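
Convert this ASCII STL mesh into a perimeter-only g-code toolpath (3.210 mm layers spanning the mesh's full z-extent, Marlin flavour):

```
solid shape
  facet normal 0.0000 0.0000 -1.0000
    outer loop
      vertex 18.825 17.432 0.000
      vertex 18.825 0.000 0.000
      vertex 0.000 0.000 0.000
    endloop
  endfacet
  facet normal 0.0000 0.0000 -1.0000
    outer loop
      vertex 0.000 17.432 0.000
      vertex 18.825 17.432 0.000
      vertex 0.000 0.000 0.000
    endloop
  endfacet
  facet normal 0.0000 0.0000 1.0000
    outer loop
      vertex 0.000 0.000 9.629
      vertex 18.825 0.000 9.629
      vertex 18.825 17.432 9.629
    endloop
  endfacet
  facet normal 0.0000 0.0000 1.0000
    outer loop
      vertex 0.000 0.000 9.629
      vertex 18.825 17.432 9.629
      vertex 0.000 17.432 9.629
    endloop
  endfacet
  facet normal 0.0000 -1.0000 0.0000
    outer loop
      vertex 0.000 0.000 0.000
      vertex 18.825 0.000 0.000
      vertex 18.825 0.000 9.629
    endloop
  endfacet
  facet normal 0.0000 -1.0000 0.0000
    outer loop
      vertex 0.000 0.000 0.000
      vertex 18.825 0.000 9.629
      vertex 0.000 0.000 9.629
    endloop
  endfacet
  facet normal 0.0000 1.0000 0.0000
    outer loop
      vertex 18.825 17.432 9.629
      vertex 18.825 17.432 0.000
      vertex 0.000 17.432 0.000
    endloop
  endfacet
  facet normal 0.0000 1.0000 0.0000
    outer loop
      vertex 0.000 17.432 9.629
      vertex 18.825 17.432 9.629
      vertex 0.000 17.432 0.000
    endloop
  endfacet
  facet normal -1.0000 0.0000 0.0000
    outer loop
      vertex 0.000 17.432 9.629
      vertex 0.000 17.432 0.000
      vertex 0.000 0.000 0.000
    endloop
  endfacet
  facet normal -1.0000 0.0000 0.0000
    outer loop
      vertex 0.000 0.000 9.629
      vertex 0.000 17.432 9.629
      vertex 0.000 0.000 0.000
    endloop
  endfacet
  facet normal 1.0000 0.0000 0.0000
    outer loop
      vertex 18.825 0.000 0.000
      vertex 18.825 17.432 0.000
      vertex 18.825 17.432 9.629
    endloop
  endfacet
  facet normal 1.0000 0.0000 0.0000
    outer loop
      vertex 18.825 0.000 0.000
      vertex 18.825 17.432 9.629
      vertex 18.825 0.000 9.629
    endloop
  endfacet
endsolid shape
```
; perimeter-only toolpath
G21 ; units = mm
G90 ; absolute positioning
G28 ; home
; layer 1
G0 Z3.210
G0 X0.000 Y0.000
G1 X18.825 Y0.000
G1 X18.825 Y17.432
G1 X0.000 Y17.432
G1 X0.000 Y0.000
; layer 2
G0 Z6.419
G0 X0.000 Y0.000
G1 X18.825 Y0.000
G1 X18.825 Y17.432
G1 X0.000 Y17.432
G1 X0.000 Y0.000
; layer 3
G0 Z9.629
G0 X0.000 Y0.000
G1 X18.825 Y0.000
G1 X18.825 Y17.432
G1 X0.000 Y17.432
G1 X0.000 Y0.000
M2 ; end

The solid is a rectangular box, roughly 18.8 × 17.4 mm footprint and 9.63 mm tall. Slicing at Δz = 3.210 mm — 3 equal slices spanning the solid's height, so layer i sits at z = i·h/3 — gives 3 non-empty perimeters. Each is a 4-segment closed polygon; G0 lifts to the layer z and rapids to the start vertex, then G1 traces the edges.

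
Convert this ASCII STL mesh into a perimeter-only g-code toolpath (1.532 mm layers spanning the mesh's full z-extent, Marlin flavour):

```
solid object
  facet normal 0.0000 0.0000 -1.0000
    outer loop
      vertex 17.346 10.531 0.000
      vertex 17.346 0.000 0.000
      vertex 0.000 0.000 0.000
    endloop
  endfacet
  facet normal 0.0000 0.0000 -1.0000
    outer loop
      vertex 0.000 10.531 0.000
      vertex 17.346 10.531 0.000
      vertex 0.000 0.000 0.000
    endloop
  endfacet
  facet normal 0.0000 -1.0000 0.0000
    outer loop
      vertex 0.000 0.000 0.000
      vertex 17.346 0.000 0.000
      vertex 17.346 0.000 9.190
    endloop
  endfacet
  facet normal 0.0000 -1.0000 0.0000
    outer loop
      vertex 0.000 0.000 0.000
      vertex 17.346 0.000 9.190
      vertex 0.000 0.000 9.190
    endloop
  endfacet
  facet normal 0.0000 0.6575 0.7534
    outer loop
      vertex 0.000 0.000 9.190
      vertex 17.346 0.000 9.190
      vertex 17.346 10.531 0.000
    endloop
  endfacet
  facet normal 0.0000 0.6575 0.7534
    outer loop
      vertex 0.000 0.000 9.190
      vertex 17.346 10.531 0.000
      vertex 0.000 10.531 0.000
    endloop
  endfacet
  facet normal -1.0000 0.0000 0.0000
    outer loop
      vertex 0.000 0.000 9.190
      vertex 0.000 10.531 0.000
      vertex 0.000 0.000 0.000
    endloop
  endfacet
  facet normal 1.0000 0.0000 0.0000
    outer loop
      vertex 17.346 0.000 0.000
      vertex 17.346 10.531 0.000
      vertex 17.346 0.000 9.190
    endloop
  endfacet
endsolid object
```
; perimeter-only toolpath
G21 ; units = mm
G90 ; absolute positioning
G28 ; home
; layer 1
G0 Z1.532
G0 X0.000 Y0.000
G1 X17.346 Y0.000
G1 X17.346 Y8.776
G1 X0.000 Y8.776
G1 X0.000 Y0.000
; layer 2
G0 Z3.063
G0 X0.000 Y0.000
G1 X17.346 Y0.000
G1 X17.346 Y7.021
G1 X0.000 Y7.021
G1 X0.000 Y0.000
; layer 3
G0 Z4.595
G0 X0.000 Y0.000
G1 X17.346 Y0.000
G1 X17.346 Y5.266
G1 X0.000 Y5.266
G1 X0.000 Y0.000
; layer 4
G0 Z6.127
G0 X0.000 Y0.000
G1 X17.346 Y0.000
G1 X17.346 Y3.510
G1 X0.000 Y3.510
G1 X0.000 Y0.000
; layer 5
G0 Z7.658
G0 X0.000 Y0.000
G1 X17.346 Y0.000
G1 X17.346 Y1.755
G1 X0.000 Y1.755
G1 X0.000 Y0.000
M2 ; end

The solid is a wedge (ramp): 17.3 × 10.5 mm base, rising to 9.19 mm along the y=0 edge and sloping linearly to z=0 at y=10.5. Slicing at Δz = 1.532 mm — 6 equal slices spanning the solid's height, so layer i sits at z = i·h/6 — gives 5 non-empty perimeters. Each is a 4-segment closed polygon; G0 lifts to the layer z and rapids to the start vertex, then G1 traces the edges. The cross-section shrinks linearly with z (the slice at the apex is degenerate and omitted).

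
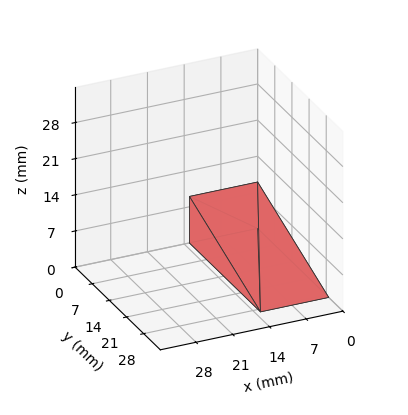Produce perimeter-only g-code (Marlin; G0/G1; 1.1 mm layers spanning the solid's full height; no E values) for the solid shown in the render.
Reading the render: the shape is a wedge (ramp): 13 × 29 mm base, rising to 9 mm along the y=0 edge and sloping linearly to z=0 at y=29 (dimensions read to the nearest mm from the axis ticks). For the g-code, the solid's height is divided into equal slices at the stated Δz and each level perimeter traced with G1 moves after a G0 lift.

; perimeter-only toolpath
G21 ; units = mm
G90 ; absolute positioning
G28 ; home
; layer 1
G0 Z1.1
G0 X0.0 Y0.0
G1 X13.0 Y0.0
G1 X13.0 Y25.4
G1 X0.0 Y25.4
G1 X0.0 Y0.0
; layer 2
G0 Z2.2
G0 X0.0 Y0.0
G1 X13.0 Y0.0
G1 X13.0 Y21.8
G1 X0.0 Y21.8
G1 X0.0 Y0.0
; layer 3
G0 Z3.4
G0 X0.0 Y0.0
G1 X13.0 Y0.0
G1 X13.0 Y18.1
G1 X0.0 Y18.1
G1 X0.0 Y0.0
; layer 4
G0 Z4.5
G0 X0.0 Y0.0
G1 X13.0 Y0.0
G1 X13.0 Y14.5
G1 X0.0 Y14.5
G1 X0.0 Y0.0
; layer 5
G0 Z5.6
G0 X0.0 Y0.0
G1 X13.0 Y0.0
G1 X13.0 Y10.9
G1 X0.0 Y10.9
G1 X0.0 Y0.0
; layer 6
G0 Z6.8
G0 X0.0 Y0.0
G1 X13.0 Y0.0
G1 X13.0 Y7.2
G1 X0.0 Y7.2
G1 X0.0 Y0.0
; layer 7
G0 Z7.9
G0 X0.0 Y0.0
G1 X13.0 Y0.0
G1 X13.0 Y3.6
G1 X0.0 Y3.6
G1 X0.0 Y0.0
M2 ; end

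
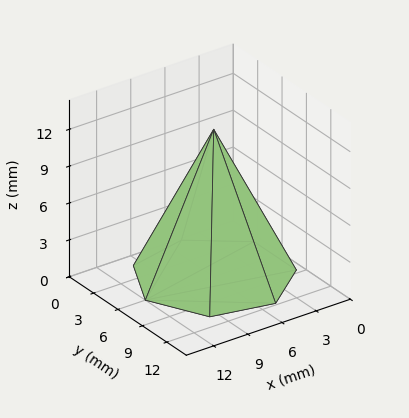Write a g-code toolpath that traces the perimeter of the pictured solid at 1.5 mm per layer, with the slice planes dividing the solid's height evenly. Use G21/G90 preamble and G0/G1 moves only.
Reading the render: the shape is a regular 7-sided pyramid, base circumscribed radius ≈ 6 mm, apex at z ≈ 12 mm (dimensions read to the nearest mm from the axis ticks). For the g-code, the solid's height is divided into equal slices at the stated Δz and each level perimeter traced with G1 moves after a G0 lift.

; perimeter-only toolpath
G21 ; units = mm
G90 ; absolute positioning
G28 ; home
; layer 1
G0 Z1.5
G0 X11.2 Y6.0
G1 X9.2 Y10.1
G1 X4.9 Y11.1
G1 X1.3 Y8.3
G1 X1.3 Y3.7
G1 X4.9 Y0.9
G1 X9.2 Y1.9
G1 X11.2 Y6.0
; layer 2
G0 Z3.0
G0 X10.5 Y6.0
G1 X8.8 Y9.5
G1 X5.0 Y10.4
G1 X1.9 Y7.9
G1 X1.9 Y4.0
G1 X5.0 Y1.6
G1 X8.8 Y2.5
G1 X10.5 Y6.0
; layer 3
G0 Z4.5
G0 X9.8 Y6.0
G1 X8.3 Y8.9
G1 X5.2 Y9.6
G1 X2.6 Y7.6
G1 X2.6 Y4.4
G1 X5.2 Y2.4
G1 X8.3 Y3.1
G1 X9.8 Y6.0
; layer 4
G0 Z6.0
G0 X9.0 Y6.0
G1 X7.8 Y8.3
G1 X5.3 Y8.9
G1 X3.3 Y7.3
G1 X3.3 Y4.7
G1 X5.3 Y3.1
G1 X7.8 Y3.6
G1 X9.0 Y6.0
; layer 5
G0 Z7.5
G0 X8.2 Y6.0
G1 X7.4 Y7.8
G1 X5.5 Y8.2
G1 X4.0 Y7.0
G1 X4.0 Y5.0
G1 X5.5 Y3.8
G1 X7.4 Y4.2
G1 X8.2 Y6.0
; layer 6
G0 Z9.0
G0 X7.5 Y6.0
G1 X6.9 Y7.2
G1 X5.7 Y7.5
G1 X4.7 Y6.7
G1 X4.7 Y5.3
G1 X5.7 Y4.5
G1 X6.9 Y4.8
G1 X7.5 Y6.0
; layer 7
G0 Z10.5
G0 X6.8 Y6.0
G1 X6.5 Y6.6
G1 X5.8 Y6.7
G1 X5.3 Y6.3
G1 X5.3 Y5.7
G1 X5.8 Y5.3
G1 X6.5 Y5.4
G1 X6.8 Y6.0
M2 ; end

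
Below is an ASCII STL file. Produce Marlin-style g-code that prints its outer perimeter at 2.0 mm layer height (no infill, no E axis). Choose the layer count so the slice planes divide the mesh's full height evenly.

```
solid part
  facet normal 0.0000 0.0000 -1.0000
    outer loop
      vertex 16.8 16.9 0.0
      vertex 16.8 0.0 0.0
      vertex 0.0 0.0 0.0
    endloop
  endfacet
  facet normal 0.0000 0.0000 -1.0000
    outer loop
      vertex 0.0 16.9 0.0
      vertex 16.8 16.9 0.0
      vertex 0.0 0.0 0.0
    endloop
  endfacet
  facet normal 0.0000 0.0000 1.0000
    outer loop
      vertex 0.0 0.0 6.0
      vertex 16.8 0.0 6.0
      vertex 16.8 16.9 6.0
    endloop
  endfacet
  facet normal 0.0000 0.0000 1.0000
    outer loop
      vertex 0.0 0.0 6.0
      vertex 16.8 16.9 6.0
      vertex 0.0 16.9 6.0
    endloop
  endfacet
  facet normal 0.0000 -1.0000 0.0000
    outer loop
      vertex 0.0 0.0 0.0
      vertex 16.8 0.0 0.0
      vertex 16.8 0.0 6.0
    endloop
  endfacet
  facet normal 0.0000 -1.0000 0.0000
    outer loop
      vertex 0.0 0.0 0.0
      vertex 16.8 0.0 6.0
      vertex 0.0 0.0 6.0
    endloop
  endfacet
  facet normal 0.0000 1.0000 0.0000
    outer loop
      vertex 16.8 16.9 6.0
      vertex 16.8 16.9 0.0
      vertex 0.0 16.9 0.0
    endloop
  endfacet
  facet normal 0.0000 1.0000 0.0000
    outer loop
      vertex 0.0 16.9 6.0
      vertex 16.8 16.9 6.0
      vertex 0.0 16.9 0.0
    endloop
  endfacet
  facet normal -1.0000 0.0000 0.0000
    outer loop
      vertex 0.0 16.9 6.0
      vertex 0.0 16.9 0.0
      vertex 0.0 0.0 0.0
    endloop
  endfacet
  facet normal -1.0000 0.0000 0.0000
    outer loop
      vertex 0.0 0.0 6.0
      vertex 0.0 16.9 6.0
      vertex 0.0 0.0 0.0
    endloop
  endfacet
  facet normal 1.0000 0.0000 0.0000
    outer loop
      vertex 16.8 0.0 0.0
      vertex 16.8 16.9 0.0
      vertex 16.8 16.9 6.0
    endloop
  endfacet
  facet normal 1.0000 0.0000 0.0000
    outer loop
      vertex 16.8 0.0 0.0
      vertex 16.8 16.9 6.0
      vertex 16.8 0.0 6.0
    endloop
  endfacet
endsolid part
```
; perimeter-only toolpath
G21 ; units = mm
G90 ; absolute positioning
G28 ; home
; layer 1
G0 Z2.0
G0 X0.0 Y0.0
G1 X16.8 Y0.0
G1 X16.8 Y16.9
G1 X0.0 Y16.9
G1 X0.0 Y0.0
; layer 2
G0 Z4.0
G0 X0.0 Y0.0
G1 X16.8 Y0.0
G1 X16.8 Y16.9
G1 X0.0 Y16.9
G1 X0.0 Y0.0
; layer 3
G0 Z6.0
G0 X0.0 Y0.0
G1 X16.8 Y0.0
G1 X16.8 Y16.9
G1 X0.0 Y16.9
G1 X0.0 Y0.0
M2 ; end

The solid is a rectangular box, roughly 16.8 × 16.9 mm footprint and 6 mm tall. Slicing at Δz = 2.0 mm — 3 equal slices spanning the solid's height, so layer i sits at z = i·h/3 — gives 3 non-empty perimeters. Each is a 4-segment closed polygon; G0 lifts to the layer z and rapids to the start vertex, then G1 traces the edges.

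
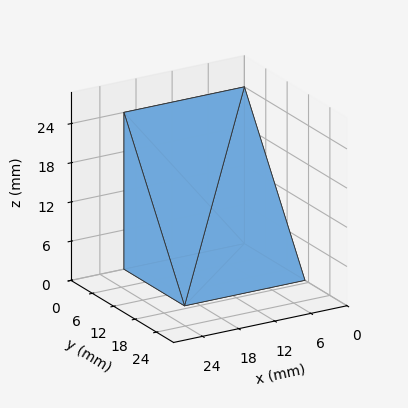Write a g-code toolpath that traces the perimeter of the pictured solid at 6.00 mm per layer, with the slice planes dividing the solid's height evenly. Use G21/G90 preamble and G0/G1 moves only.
Reading the render: the shape is a wedge (ramp): 20 × 17 mm base, rising to 24 mm along the y=0 edge and sloping linearly to z=0 at y=17 (dimensions read to the nearest mm from the axis ticks). For the g-code, the solid's height is divided into equal slices at the stated Δz and each level perimeter traced with G1 moves after a G0 lift.

; perimeter-only toolpath
G21 ; units = mm
G90 ; absolute positioning
G28 ; home
; layer 1
G0 Z6.00
G0 X0.00 Y0.00
G1 X20.00 Y0.00
G1 X20.00 Y12.75
G1 X0.00 Y12.75
G1 X0.00 Y0.00
; layer 2
G0 Z12.00
G0 X0.00 Y0.00
G1 X20.00 Y0.00
G1 X20.00 Y8.50
G1 X0.00 Y8.50
G1 X0.00 Y0.00
; layer 3
G0 Z18.00
G0 X0.00 Y0.00
G1 X20.00 Y0.00
G1 X20.00 Y4.25
G1 X0.00 Y4.25
G1 X0.00 Y0.00
M2 ; end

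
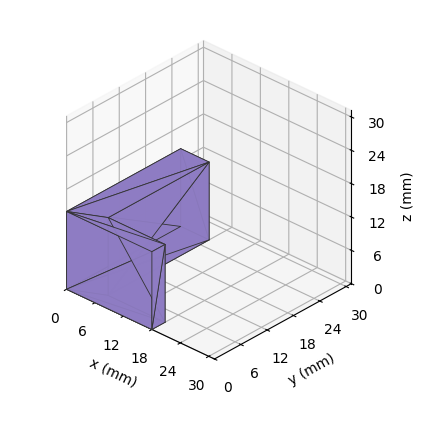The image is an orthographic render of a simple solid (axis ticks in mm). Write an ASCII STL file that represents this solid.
Reading the render: the shape is an L-shaped prism: outer 18 × 26 mm, arm thicknesses ≈ 3 mm (horizontal) and 6 mm (vertical), extruded 14 mm in z (dimensions read to the nearest mm from the axis ticks). For the STL, each face is triangulated and given an outward normal.

solid part
  facet normal 0.0000 0.0000 -1.0000
    outer loop
      vertex 18.0 3.0 0.0
      vertex 18.0 0.0 0.0
      vertex 0.0 0.0 0.0
    endloop
  endfacet
  facet normal 0.0000 0.0000 -1.0000
    outer loop
      vertex 6.0 3.0 0.0
      vertex 18.0 3.0 0.0
      vertex 0.0 0.0 0.0
    endloop
  endfacet
  facet normal 0.0000 0.0000 -1.0000
    outer loop
      vertex 6.0 26.0 0.0
      vertex 6.0 3.0 0.0
      vertex 0.0 0.0 0.0
    endloop
  endfacet
  facet normal 0.0000 0.0000 -1.0000
    outer loop
      vertex 0.0 26.0 0.0
      vertex 6.0 26.0 0.0
      vertex 0.0 0.0 0.0
    endloop
  endfacet
  facet normal 0.0000 0.0000 1.0000
    outer loop
      vertex 0.0 0.0 14.0
      vertex 18.0 0.0 14.0
      vertex 18.0 3.0 14.0
    endloop
  endfacet
  facet normal 0.0000 0.0000 1.0000
    outer loop
      vertex 0.0 0.0 14.0
      vertex 18.0 3.0 14.0
      vertex 6.0 3.0 14.0
    endloop
  endfacet
  facet normal 0.0000 0.0000 1.0000
    outer loop
      vertex 0.0 0.0 14.0
      vertex 6.0 3.0 14.0
      vertex 6.0 26.0 14.0
    endloop
  endfacet
  facet normal 0.0000 0.0000 1.0000
    outer loop
      vertex 0.0 0.0 14.0
      vertex 6.0 26.0 14.0
      vertex 0.0 26.0 14.0
    endloop
  endfacet
  facet normal 0.0000 -1.0000 0.0000
    outer loop
      vertex 0.0 0.0 0.0
      vertex 18.0 0.0 0.0
      vertex 18.0 0.0 14.0
    endloop
  endfacet
  facet normal 0.0000 -1.0000 0.0000
    outer loop
      vertex 0.0 0.0 0.0
      vertex 18.0 0.0 14.0
      vertex 0.0 0.0 14.0
    endloop
  endfacet
  facet normal 1.0000 0.0000 0.0000
    outer loop
      vertex 18.0 0.0 0.0
      vertex 18.0 3.0 0.0
      vertex 18.0 3.0 14.0
    endloop
  endfacet
  facet normal 1.0000 0.0000 0.0000
    outer loop
      vertex 18.0 0.0 0.0
      vertex 18.0 3.0 14.0
      vertex 18.0 0.0 14.0
    endloop
  endfacet
  facet normal 0.0000 1.0000 0.0000
    outer loop
      vertex 18.0 3.0 0.0
      vertex 6.0 3.0 0.0
      vertex 6.0 3.0 14.0
    endloop
  endfacet
  facet normal 0.0000 1.0000 0.0000
    outer loop
      vertex 18.0 3.0 0.0
      vertex 6.0 3.0 14.0
      vertex 18.0 3.0 14.0
    endloop
  endfacet
  facet normal 1.0000 0.0000 0.0000
    outer loop
      vertex 6.0 3.0 0.0
      vertex 6.0 26.0 0.0
      vertex 6.0 26.0 14.0
    endloop
  endfacet
  facet normal 1.0000 0.0000 0.0000
    outer loop
      vertex 6.0 3.0 0.0
      vertex 6.0 26.0 14.0
      vertex 6.0 3.0 14.0
    endloop
  endfacet
  facet normal 0.0000 1.0000 0.0000
    outer loop
      vertex 6.0 26.0 0.0
      vertex 0.0 26.0 0.0
      vertex 0.0 26.0 14.0
    endloop
  endfacet
  facet normal 0.0000 1.0000 0.0000
    outer loop
      vertex 6.0 26.0 0.0
      vertex 0.0 26.0 14.0
      vertex 6.0 26.0 14.0
    endloop
  endfacet
  facet normal -1.0000 0.0000 0.0000
    outer loop
      vertex 0.0 26.0 0.0
      vertex 0.0 0.0 0.0
      vertex 0.0 0.0 14.0
    endloop
  endfacet
  facet normal -1.0000 0.0000 0.0000
    outer loop
      vertex 0.0 26.0 0.0
      vertex 0.0 0.0 14.0
      vertex 0.0 26.0 14.0
    endloop
  endfacet
endsolid part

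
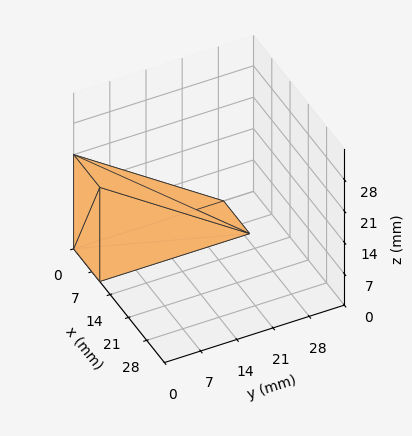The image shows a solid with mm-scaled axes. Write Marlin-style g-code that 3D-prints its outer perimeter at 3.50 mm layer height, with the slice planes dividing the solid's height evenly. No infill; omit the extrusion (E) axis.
Reading the render: the shape is a wedge (ramp): 10 × 29 mm base, rising to 21 mm along the y=0 edge and sloping linearly to z=0 at y=29 (dimensions read to the nearest mm from the axis ticks). For the g-code, the solid's height is divided into equal slices at the stated Δz and each level perimeter traced with G1 moves after a G0 lift.

; perimeter-only toolpath
G21 ; units = mm
G90 ; absolute positioning
G28 ; home
; layer 1
G0 Z3.50
G0 X0.00 Y0.00
G1 X10.00 Y0.00
G1 X10.00 Y24.17
G1 X0.00 Y24.17
G1 X0.00 Y0.00
; layer 2
G0 Z7.00
G0 X0.00 Y0.00
G1 X10.00 Y0.00
G1 X10.00 Y19.33
G1 X0.00 Y19.33
G1 X0.00 Y0.00
; layer 3
G0 Z10.50
G0 X0.00 Y0.00
G1 X10.00 Y0.00
G1 X10.00 Y14.50
G1 X0.00 Y14.50
G1 X0.00 Y0.00
; layer 4
G0 Z14.00
G0 X0.00 Y0.00
G1 X10.00 Y0.00
G1 X10.00 Y9.67
G1 X0.00 Y9.67
G1 X0.00 Y0.00
; layer 5
G0 Z17.50
G0 X0.00 Y0.00
G1 X10.00 Y0.00
G1 X10.00 Y4.83
G1 X0.00 Y4.83
G1 X0.00 Y0.00
M2 ; end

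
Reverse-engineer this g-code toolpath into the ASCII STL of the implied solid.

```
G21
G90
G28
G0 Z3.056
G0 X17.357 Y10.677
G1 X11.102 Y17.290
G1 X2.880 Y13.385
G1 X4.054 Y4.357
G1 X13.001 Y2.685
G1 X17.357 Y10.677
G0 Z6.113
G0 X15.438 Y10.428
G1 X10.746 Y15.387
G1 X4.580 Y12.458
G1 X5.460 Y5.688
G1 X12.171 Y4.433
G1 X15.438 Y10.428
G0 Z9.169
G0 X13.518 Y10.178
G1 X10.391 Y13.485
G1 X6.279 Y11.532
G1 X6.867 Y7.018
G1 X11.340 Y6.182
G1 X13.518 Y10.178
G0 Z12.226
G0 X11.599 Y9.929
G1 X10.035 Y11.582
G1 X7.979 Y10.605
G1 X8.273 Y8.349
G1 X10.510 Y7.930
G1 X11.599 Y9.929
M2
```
solid part
  facet normal 0.0000 0.0000 -1.0000
    outer loop
      vertex 1.180 14.311 0.000
      vertex 11.458 19.193 0.000
      vertex 19.277 10.927 0.000
    endloop
  endfacet
  facet normal 0.0000 0.0000 -1.0000
    outer loop
      vertex 2.648 3.027 0.000
      vertex 1.180 14.311 0.000
      vertex 19.277 10.927 0.000
    endloop
  endfacet
  facet normal 0.0000 0.0000 -1.0000
    outer loop
      vertex 13.832 0.936 0.000
      vertex 2.648 3.027 0.000
      vertex 19.277 10.927 0.000
    endloop
  endfacet
  facet normal 0.6465 0.6116 0.4560
    outer loop
      vertex 19.277 10.927 0.000
      vertex 11.458 19.193 0.000
      vertex 9.679 9.679 15.282
    endloop
  endfacet
  facet normal -0.3818 0.8039 0.4560
    outer loop
      vertex 11.458 19.193 0.000
      vertex 1.180 14.311 0.000
      vertex 9.679 9.679 15.282
    endloop
  endfacet
  facet normal -0.8825 -0.1148 0.4560
    outer loop
      vertex 1.180 14.311 0.000
      vertex 2.648 3.027 0.000
      vertex 9.679 9.679 15.282
    endloop
  endfacet
  facet normal -0.1636 -0.8748 0.4560
    outer loop
      vertex 2.648 3.027 0.000
      vertex 13.832 0.936 0.000
      vertex 9.679 9.679 15.282
    endloop
  endfacet
  facet normal 0.7815 -0.4259 0.4560
    outer loop
      vertex 13.832 0.936 0.000
      vertex 19.277 10.927 0.000
      vertex 9.679 9.679 15.282
    endloop
  endfacet
endsolid part

The G0 Z moves step by Δz≈3.056 mm. The G1 loops shrink linearly with z, so the solid tapers from its base footprint up to z≈15.3. Closing with a flat bottom cap and the tapered top and triangulating gives 8 facets — a regular 5-sided pyramid, base circumscribed radius ≈ 9.68 mm, apex at z ≈ 15.3 mm.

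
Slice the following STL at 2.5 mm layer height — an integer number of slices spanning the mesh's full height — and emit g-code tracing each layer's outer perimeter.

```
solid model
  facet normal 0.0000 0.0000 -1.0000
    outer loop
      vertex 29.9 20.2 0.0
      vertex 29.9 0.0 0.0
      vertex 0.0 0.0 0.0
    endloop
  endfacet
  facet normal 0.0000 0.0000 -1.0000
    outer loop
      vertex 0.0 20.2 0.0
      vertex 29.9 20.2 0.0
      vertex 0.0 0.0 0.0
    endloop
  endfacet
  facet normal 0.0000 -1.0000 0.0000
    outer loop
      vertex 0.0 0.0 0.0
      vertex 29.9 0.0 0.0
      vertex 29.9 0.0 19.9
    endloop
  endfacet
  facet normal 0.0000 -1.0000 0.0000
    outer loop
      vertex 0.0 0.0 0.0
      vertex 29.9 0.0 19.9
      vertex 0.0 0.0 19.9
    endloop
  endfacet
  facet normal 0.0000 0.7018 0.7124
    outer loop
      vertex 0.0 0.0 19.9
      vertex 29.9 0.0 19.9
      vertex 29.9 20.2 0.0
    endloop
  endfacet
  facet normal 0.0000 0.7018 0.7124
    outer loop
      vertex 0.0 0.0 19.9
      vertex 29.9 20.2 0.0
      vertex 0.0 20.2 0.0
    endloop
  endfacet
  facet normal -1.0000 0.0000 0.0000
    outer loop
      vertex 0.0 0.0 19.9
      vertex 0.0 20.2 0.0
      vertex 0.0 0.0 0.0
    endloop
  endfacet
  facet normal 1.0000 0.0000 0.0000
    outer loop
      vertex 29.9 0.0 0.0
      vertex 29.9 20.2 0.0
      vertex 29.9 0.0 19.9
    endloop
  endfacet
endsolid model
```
; perimeter-only toolpath
G21 ; units = mm
G90 ; absolute positioning
G28 ; home
; layer 1
G0 Z2.5
G0 X0.0 Y0.0
G1 X29.9 Y0.0
G1 X29.9 Y17.7
G1 X0.0 Y17.7
G1 X0.0 Y0.0
; layer 2
G0 Z5.0
G0 X0.0 Y0.0
G1 X29.9 Y0.0
G1 X29.9 Y15.1
G1 X0.0 Y15.1
G1 X0.0 Y0.0
; layer 3
G0 Z7.5
G0 X0.0 Y0.0
G1 X29.9 Y0.0
G1 X29.9 Y12.6
G1 X0.0 Y12.6
G1 X0.0 Y0.0
; layer 4
G0 Z9.9
G0 X0.0 Y0.0
G1 X29.9 Y0.0
G1 X29.9 Y10.1
G1 X0.0 Y10.1
G1 X0.0 Y0.0
; layer 5
G0 Z12.4
G0 X0.0 Y0.0
G1 X29.9 Y0.0
G1 X29.9 Y7.6
G1 X0.0 Y7.6
G1 X0.0 Y0.0
; layer 6
G0 Z14.9
G0 X0.0 Y0.0
G1 X29.9 Y0.0
G1 X29.9 Y5.0
G1 X0.0 Y5.0
G1 X0.0 Y0.0
; layer 7
G0 Z17.4
G0 X0.0 Y0.0
G1 X29.9 Y0.0
G1 X29.9 Y2.5
G1 X0.0 Y2.5
G1 X0.0 Y0.0
M2 ; end

The solid is a wedge (ramp): 29.9 × 20.2 mm base, rising to 19.9 mm along the y=0 edge and sloping linearly to z=0 at y=20.2. Slicing at Δz = 2.5 mm — 8 equal slices spanning the solid's height, so layer i sits at z = i·h/8 — gives 7 non-empty perimeters. Each is a 4-segment closed polygon; G0 lifts to the layer z and rapids to the start vertex, then G1 traces the edges. The cross-section shrinks linearly with z (the slice at the apex is degenerate and omitted).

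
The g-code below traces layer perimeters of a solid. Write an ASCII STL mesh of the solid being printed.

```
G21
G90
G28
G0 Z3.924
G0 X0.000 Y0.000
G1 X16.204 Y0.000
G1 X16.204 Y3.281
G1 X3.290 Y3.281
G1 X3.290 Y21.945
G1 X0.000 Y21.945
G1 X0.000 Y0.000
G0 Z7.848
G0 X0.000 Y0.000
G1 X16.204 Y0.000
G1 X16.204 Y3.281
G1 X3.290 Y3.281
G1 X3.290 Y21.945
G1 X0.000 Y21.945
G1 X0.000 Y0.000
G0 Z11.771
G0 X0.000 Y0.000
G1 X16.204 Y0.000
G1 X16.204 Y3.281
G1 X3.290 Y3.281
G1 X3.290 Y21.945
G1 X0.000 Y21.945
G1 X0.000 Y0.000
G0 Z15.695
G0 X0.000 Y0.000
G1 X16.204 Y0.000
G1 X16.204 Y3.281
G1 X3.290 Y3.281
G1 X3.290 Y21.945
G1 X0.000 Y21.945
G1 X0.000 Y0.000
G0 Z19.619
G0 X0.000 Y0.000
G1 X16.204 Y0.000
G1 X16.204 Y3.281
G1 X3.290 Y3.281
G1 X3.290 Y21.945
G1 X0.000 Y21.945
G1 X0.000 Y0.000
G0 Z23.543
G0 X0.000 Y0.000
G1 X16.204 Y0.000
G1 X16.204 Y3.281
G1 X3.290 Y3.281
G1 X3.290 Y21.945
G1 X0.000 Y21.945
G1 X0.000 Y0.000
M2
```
solid part
  facet normal 0.0000 0.0000 -1.0000
    outer loop
      vertex 16.204 3.281 0.000
      vertex 16.204 0.000 0.000
      vertex 0.000 0.000 0.000
    endloop
  endfacet
  facet normal 0.0000 0.0000 -1.0000
    outer loop
      vertex 3.290 3.281 0.000
      vertex 16.204 3.281 0.000
      vertex 0.000 0.000 0.000
    endloop
  endfacet
  facet normal 0.0000 0.0000 -1.0000
    outer loop
      vertex 3.290 21.945 0.000
      vertex 3.290 3.281 0.000
      vertex 0.000 0.000 0.000
    endloop
  endfacet
  facet normal 0.0000 0.0000 -1.0000
    outer loop
      vertex 0.000 21.945 0.000
      vertex 3.290 21.945 0.000
      vertex 0.000 0.000 0.000
    endloop
  endfacet
  facet normal 0.0000 0.0000 1.0000
    outer loop
      vertex 0.000 0.000 23.543
      vertex 16.204 0.000 23.543
      vertex 16.204 3.281 23.543
    endloop
  endfacet
  facet normal 0.0000 0.0000 1.0000
    outer loop
      vertex 0.000 0.000 23.543
      vertex 16.204 3.281 23.543
      vertex 3.290 3.281 23.543
    endloop
  endfacet
  facet normal 0.0000 0.0000 1.0000
    outer loop
      vertex 0.000 0.000 23.543
      vertex 3.290 3.281 23.543
      vertex 3.290 21.945 23.543
    endloop
  endfacet
  facet normal 0.0000 0.0000 1.0000
    outer loop
      vertex 0.000 0.000 23.543
      vertex 3.290 21.945 23.543
      vertex 0.000 21.945 23.543
    endloop
  endfacet
  facet normal 0.0000 -1.0000 0.0000
    outer loop
      vertex 0.000 0.000 0.000
      vertex 16.204 0.000 0.000
      vertex 16.204 0.000 23.543
    endloop
  endfacet
  facet normal 0.0000 -1.0000 0.0000
    outer loop
      vertex 0.000 0.000 0.000
      vertex 16.204 0.000 23.543
      vertex 0.000 0.000 23.543
    endloop
  endfacet
  facet normal 1.0000 0.0000 0.0000
    outer loop
      vertex 16.204 0.000 0.000
      vertex 16.204 3.281 0.000
      vertex 16.204 3.281 23.543
    endloop
  endfacet
  facet normal 1.0000 0.0000 0.0000
    outer loop
      vertex 16.204 0.000 0.000
      vertex 16.204 3.281 23.543
      vertex 16.204 0.000 23.543
    endloop
  endfacet
  facet normal 0.0000 1.0000 0.0000
    outer loop
      vertex 16.204 3.281 0.000
      vertex 3.290 3.281 0.000
      vertex 3.290 3.281 23.543
    endloop
  endfacet
  facet normal 0.0000 1.0000 0.0000
    outer loop
      vertex 16.204 3.281 0.000
      vertex 3.290 3.281 23.543
      vertex 16.204 3.281 23.543
    endloop
  endfacet
  facet normal 1.0000 0.0000 0.0000
    outer loop
      vertex 3.290 3.281 0.000
      vertex 3.290 21.945 0.000
      vertex 3.290 21.945 23.543
    endloop
  endfacet
  facet normal 1.0000 0.0000 0.0000
    outer loop
      vertex 3.290 3.281 0.000
      vertex 3.290 21.945 23.543
      vertex 3.290 3.281 23.543
    endloop
  endfacet
  facet normal 0.0000 1.0000 0.0000
    outer loop
      vertex 3.290 21.945 0.000
      vertex 0.000 21.945 0.000
      vertex 0.000 21.945 23.543
    endloop
  endfacet
  facet normal 0.0000 1.0000 0.0000
    outer loop
      vertex 3.290 21.945 0.000
      vertex 0.000 21.945 23.543
      vertex 3.290 21.945 23.543
    endloop
  endfacet
  facet normal -1.0000 0.0000 0.0000
    outer loop
      vertex 0.000 21.945 0.000
      vertex 0.000 0.000 0.000
      vertex 0.000 0.000 23.543
    endloop
  endfacet
  facet normal -1.0000 0.0000 0.0000
    outer loop
      vertex 0.000 21.945 0.000
      vertex 0.000 0.000 23.543
      vertex 0.000 21.945 23.543
    endloop
  endfacet
endsolid part

The G0 Z moves step by Δz≈3.924 mm. Every layer's G1 loop is the same polygon, so the solid is a straight extrusion of it from z=0 to z≈23.5. Closing with flat bottom and top caps and triangulating gives 20 facets — an L-shaped prism: outer 16.2 × 21.9 mm, arm thicknesses ≈ 3.28 mm (horizontal) and 3.29 mm (vertical), extruded 23.5 mm in z.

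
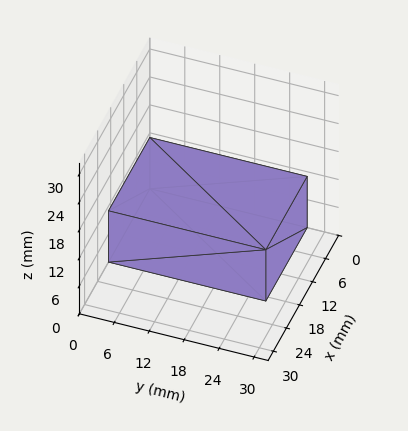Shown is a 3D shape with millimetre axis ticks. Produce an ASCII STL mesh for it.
Reading the render: the shape is a rectangular box, roughly 19 × 27 mm footprint and 11 mm tall (dimensions read to the nearest mm from the axis ticks). For the STL, each face is triangulated and given an outward normal.

solid part
  facet normal 0.0000 0.0000 -1.0000
    outer loop
      vertex 19.0 27.0 0.0
      vertex 19.0 0.0 0.0
      vertex 0.0 0.0 0.0
    endloop
  endfacet
  facet normal 0.0000 0.0000 -1.0000
    outer loop
      vertex 0.0 27.0 0.0
      vertex 19.0 27.0 0.0
      vertex 0.0 0.0 0.0
    endloop
  endfacet
  facet normal 0.0000 0.0000 1.0000
    outer loop
      vertex 0.0 0.0 11.0
      vertex 19.0 0.0 11.0
      vertex 19.0 27.0 11.0
    endloop
  endfacet
  facet normal 0.0000 0.0000 1.0000
    outer loop
      vertex 0.0 0.0 11.0
      vertex 19.0 27.0 11.0
      vertex 0.0 27.0 11.0
    endloop
  endfacet
  facet normal 0.0000 -1.0000 0.0000
    outer loop
      vertex 0.0 0.0 0.0
      vertex 19.0 0.0 0.0
      vertex 19.0 0.0 11.0
    endloop
  endfacet
  facet normal 0.0000 -1.0000 0.0000
    outer loop
      vertex 0.0 0.0 0.0
      vertex 19.0 0.0 11.0
      vertex 0.0 0.0 11.0
    endloop
  endfacet
  facet normal 0.0000 1.0000 0.0000
    outer loop
      vertex 19.0 27.0 11.0
      vertex 19.0 27.0 0.0
      vertex 0.0 27.0 0.0
    endloop
  endfacet
  facet normal 0.0000 1.0000 0.0000
    outer loop
      vertex 0.0 27.0 11.0
      vertex 19.0 27.0 11.0
      vertex 0.0 27.0 0.0
    endloop
  endfacet
  facet normal -1.0000 0.0000 0.0000
    outer loop
      vertex 0.0 27.0 11.0
      vertex 0.0 27.0 0.0
      vertex 0.0 0.0 0.0
    endloop
  endfacet
  facet normal -1.0000 0.0000 0.0000
    outer loop
      vertex 0.0 0.0 11.0
      vertex 0.0 27.0 11.0
      vertex 0.0 0.0 0.0
    endloop
  endfacet
  facet normal 1.0000 0.0000 0.0000
    outer loop
      vertex 19.0 0.0 0.0
      vertex 19.0 27.0 0.0
      vertex 19.0 27.0 11.0
    endloop
  endfacet
  facet normal 1.0000 0.0000 0.0000
    outer loop
      vertex 19.0 0.0 0.0
      vertex 19.0 27.0 11.0
      vertex 19.0 0.0 11.0
    endloop
  endfacet
endsolid part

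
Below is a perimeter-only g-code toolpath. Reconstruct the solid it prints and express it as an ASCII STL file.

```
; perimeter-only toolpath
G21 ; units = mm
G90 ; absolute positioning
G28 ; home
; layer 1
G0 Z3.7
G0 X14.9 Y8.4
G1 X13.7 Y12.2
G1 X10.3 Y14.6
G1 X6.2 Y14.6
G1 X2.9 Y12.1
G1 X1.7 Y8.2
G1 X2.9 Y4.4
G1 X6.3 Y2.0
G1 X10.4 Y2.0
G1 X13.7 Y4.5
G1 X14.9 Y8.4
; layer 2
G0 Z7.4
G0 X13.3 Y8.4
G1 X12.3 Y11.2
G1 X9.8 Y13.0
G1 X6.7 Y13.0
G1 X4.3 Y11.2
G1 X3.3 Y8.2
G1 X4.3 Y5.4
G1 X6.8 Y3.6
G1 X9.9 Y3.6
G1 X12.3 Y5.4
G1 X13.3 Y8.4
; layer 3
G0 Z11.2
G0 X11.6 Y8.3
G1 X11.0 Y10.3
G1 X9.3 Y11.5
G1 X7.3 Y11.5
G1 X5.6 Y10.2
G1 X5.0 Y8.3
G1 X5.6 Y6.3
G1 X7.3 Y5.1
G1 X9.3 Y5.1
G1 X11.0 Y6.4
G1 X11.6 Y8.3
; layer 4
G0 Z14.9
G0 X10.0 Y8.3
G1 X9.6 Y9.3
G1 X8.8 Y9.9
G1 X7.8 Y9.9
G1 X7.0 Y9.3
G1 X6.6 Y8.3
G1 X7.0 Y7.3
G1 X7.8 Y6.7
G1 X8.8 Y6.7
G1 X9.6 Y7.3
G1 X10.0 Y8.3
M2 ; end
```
solid part
  facet normal 0.0000 0.0000 -1.0000
    outer loop
      vertex 10.8 16.2 0.0
      vertex 15.0 13.2 0.0
      vertex 16.6 8.4 0.0
    endloop
  endfacet
  facet normal 0.0000 0.0000 -1.0000
    outer loop
      vertex 5.7 16.2 0.0
      vertex 10.8 16.2 0.0
      vertex 16.6 8.4 0.0
    endloop
  endfacet
  facet normal 0.0000 0.0000 -1.0000
    outer loop
      vertex 1.6 13.1 0.0
      vertex 5.7 16.2 0.0
      vertex 16.6 8.4 0.0
    endloop
  endfacet
  facet normal 0.0000 0.0000 -1.0000
    outer loop
      vertex 0.0 8.2 0.0
      vertex 1.6 13.1 0.0
      vertex 16.6 8.4 0.0
    endloop
  endfacet
  facet normal 0.0000 0.0000 -1.0000
    outer loop
      vertex 1.6 3.4 0.0
      vertex 0.0 8.2 0.0
      vertex 16.6 8.4 0.0
    endloop
  endfacet
  facet normal 0.0000 0.0000 -1.0000
    outer loop
      vertex 5.8 0.4 0.0
      vertex 1.6 3.4 0.0
      vertex 16.6 8.4 0.0
    endloop
  endfacet
  facet normal 0.0000 0.0000 -1.0000
    outer loop
      vertex 10.9 0.4 0.0
      vertex 5.8 0.4 0.0
      vertex 16.6 8.4 0.0
    endloop
  endfacet
  facet normal 0.0000 0.0000 -1.0000
    outer loop
      vertex 15.0 3.5 0.0
      vertex 10.9 0.4 0.0
      vertex 16.6 8.4 0.0
    endloop
  endfacet
  facet normal 0.8731 0.2910 0.3912
    outer loop
      vertex 16.6 8.4 0.0
      vertex 15.0 13.2 0.0
      vertex 8.3 8.3 18.6
    endloop
  endfacet
  facet normal 0.5352 0.7492 0.3902
    outer loop
      vertex 15.0 13.2 0.0
      vertex 10.8 16.2 0.0
      vertex 8.3 8.3 18.6
    endloop
  endfacet
  facet normal 0.0000 0.9204 0.3909
    outer loop
      vertex 10.8 16.2 0.0
      vertex 5.7 16.2 0.0
      vertex 8.3 8.3 18.6
    endloop
  endfacet
  facet normal -0.5554 0.7346 0.3897
    outer loop
      vertex 5.7 16.2 0.0
      vertex 1.6 13.1 0.0
      vertex 8.3 8.3 18.6
    endloop
  endfacet
  facet normal -0.8756 0.2859 0.3892
    outer loop
      vertex 1.6 13.1 0.0
      vertex 0.0 8.2 0.0
      vertex 8.3 8.3 18.6
    endloop
  endfacet
  facet normal -0.8731 -0.2910 0.3912
    outer loop
      vertex 0.0 8.2 0.0
      vertex 1.6 3.4 0.0
      vertex 8.3 8.3 18.6
    endloop
  endfacet
  facet normal -0.5352 -0.7492 0.3902
    outer loop
      vertex 1.6 3.4 0.0
      vertex 5.8 0.4 0.0
      vertex 8.3 8.3 18.6
    endloop
  endfacet
  facet normal 0.0000 -0.9204 0.3909
    outer loop
      vertex 5.8 0.4 0.0
      vertex 10.9 0.4 0.0
      vertex 8.3 8.3 18.6
    endloop
  endfacet
  facet normal 0.5554 -0.7346 0.3897
    outer loop
      vertex 10.9 0.4 0.0
      vertex 15.0 3.5 0.0
      vertex 8.3 8.3 18.6
    endloop
  endfacet
  facet normal 0.8756 -0.2859 0.3892
    outer loop
      vertex 15.0 3.5 0.0
      vertex 16.6 8.4 0.0
      vertex 8.3 8.3 18.6
    endloop
  endfacet
endsolid part

The G0 Z moves step by Δz≈3.7 mm. The G1 loops shrink linearly with z, so the solid tapers from its base footprint up to z≈18.6. Closing with a flat bottom cap and the tapered top and triangulating gives 18 facets — a regular 10-sided pyramid, base circumscribed radius ≈ 8.3 mm, apex at z ≈ 18.6 mm.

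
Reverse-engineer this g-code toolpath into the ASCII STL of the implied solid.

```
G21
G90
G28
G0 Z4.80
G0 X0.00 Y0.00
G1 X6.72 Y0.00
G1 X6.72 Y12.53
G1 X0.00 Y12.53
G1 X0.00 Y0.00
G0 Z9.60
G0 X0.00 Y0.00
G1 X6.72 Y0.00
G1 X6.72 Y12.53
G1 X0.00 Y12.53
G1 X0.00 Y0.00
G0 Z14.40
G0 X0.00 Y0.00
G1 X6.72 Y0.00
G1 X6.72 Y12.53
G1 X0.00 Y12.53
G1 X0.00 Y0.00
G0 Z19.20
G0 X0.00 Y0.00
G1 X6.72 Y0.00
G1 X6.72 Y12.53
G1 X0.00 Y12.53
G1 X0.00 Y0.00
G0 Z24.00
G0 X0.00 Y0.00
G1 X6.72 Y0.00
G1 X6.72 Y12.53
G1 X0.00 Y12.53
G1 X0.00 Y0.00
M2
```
solid part
  facet normal 0.0000 0.0000 -1.0000
    outer loop
      vertex 6.72 12.53 0.00
      vertex 6.72 0.00 0.00
      vertex 0.00 0.00 0.00
    endloop
  endfacet
  facet normal 0.0000 0.0000 -1.0000
    outer loop
      vertex 0.00 12.53 0.00
      vertex 6.72 12.53 0.00
      vertex 0.00 0.00 0.00
    endloop
  endfacet
  facet normal 0.0000 0.0000 1.0000
    outer loop
      vertex 0.00 0.00 24.00
      vertex 6.72 0.00 24.00
      vertex 6.72 12.53 24.00
    endloop
  endfacet
  facet normal 0.0000 0.0000 1.0000
    outer loop
      vertex 0.00 0.00 24.00
      vertex 6.72 12.53 24.00
      vertex 0.00 12.53 24.00
    endloop
  endfacet
  facet normal 0.0000 -1.0000 0.0000
    outer loop
      vertex 0.00 0.00 0.00
      vertex 6.72 0.00 0.00
      vertex 6.72 0.00 24.00
    endloop
  endfacet
  facet normal 0.0000 -1.0000 0.0000
    outer loop
      vertex 0.00 0.00 0.00
      vertex 6.72 0.00 24.00
      vertex 0.00 0.00 24.00
    endloop
  endfacet
  facet normal 0.0000 1.0000 0.0000
    outer loop
      vertex 6.72 12.53 24.00
      vertex 6.72 12.53 0.00
      vertex 0.00 12.53 0.00
    endloop
  endfacet
  facet normal 0.0000 1.0000 0.0000
    outer loop
      vertex 0.00 12.53 24.00
      vertex 6.72 12.53 24.00
      vertex 0.00 12.53 0.00
    endloop
  endfacet
  facet normal -1.0000 0.0000 0.0000
    outer loop
      vertex 0.00 12.53 24.00
      vertex 0.00 12.53 0.00
      vertex 0.00 0.00 0.00
    endloop
  endfacet
  facet normal -1.0000 0.0000 0.0000
    outer loop
      vertex 0.00 0.00 24.00
      vertex 0.00 12.53 24.00
      vertex 0.00 0.00 0.00
    endloop
  endfacet
  facet normal 1.0000 0.0000 0.0000
    outer loop
      vertex 6.72 0.00 0.00
      vertex 6.72 12.53 0.00
      vertex 6.72 12.53 24.00
    endloop
  endfacet
  facet normal 1.0000 0.0000 0.0000
    outer loop
      vertex 6.72 0.00 0.00
      vertex 6.72 12.53 24.00
      vertex 6.72 0.00 24.00
    endloop
  endfacet
endsolid part

The G0 Z moves step by Δz≈4.80 mm. Every layer's G1 loop is the same polygon, so the solid is a straight extrusion of it from z=0 to z≈24. Closing with flat bottom and top caps and triangulating gives 12 facets — a rectangular box, roughly 6.72 × 12.5 mm footprint and 24 mm tall.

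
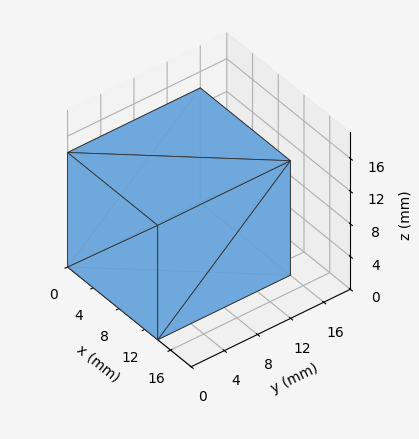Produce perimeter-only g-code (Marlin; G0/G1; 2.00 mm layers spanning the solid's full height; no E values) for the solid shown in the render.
Reading the render: the shape is a rectangular box, roughly 14 × 16 mm footprint and 14 mm tall (dimensions read to the nearest mm from the axis ticks). For the g-code, the solid's height is divided into equal slices at the stated Δz and each level perimeter traced with G1 moves after a G0 lift.

; perimeter-only toolpath
G21 ; units = mm
G90 ; absolute positioning
G28 ; home
; layer 1
G0 Z2.00
G0 X0.00 Y0.00
G1 X14.00 Y0.00
G1 X14.00 Y16.00
G1 X0.00 Y16.00
G1 X0.00 Y0.00
; layer 2
G0 Z4.00
G0 X0.00 Y0.00
G1 X14.00 Y0.00
G1 X14.00 Y16.00
G1 X0.00 Y16.00
G1 X0.00 Y0.00
; layer 3
G0 Z6.00
G0 X0.00 Y0.00
G1 X14.00 Y0.00
G1 X14.00 Y16.00
G1 X0.00 Y16.00
G1 X0.00 Y0.00
; layer 4
G0 Z8.00
G0 X0.00 Y0.00
G1 X14.00 Y0.00
G1 X14.00 Y16.00
G1 X0.00 Y16.00
G1 X0.00 Y0.00
; layer 5
G0 Z10.00
G0 X0.00 Y0.00
G1 X14.00 Y0.00
G1 X14.00 Y16.00
G1 X0.00 Y16.00
G1 X0.00 Y0.00
; layer 6
G0 Z12.00
G0 X0.00 Y0.00
G1 X14.00 Y0.00
G1 X14.00 Y16.00
G1 X0.00 Y16.00
G1 X0.00 Y0.00
; layer 7
G0 Z14.00
G0 X0.00 Y0.00
G1 X14.00 Y0.00
G1 X14.00 Y16.00
G1 X0.00 Y16.00
G1 X0.00 Y0.00
M2 ; end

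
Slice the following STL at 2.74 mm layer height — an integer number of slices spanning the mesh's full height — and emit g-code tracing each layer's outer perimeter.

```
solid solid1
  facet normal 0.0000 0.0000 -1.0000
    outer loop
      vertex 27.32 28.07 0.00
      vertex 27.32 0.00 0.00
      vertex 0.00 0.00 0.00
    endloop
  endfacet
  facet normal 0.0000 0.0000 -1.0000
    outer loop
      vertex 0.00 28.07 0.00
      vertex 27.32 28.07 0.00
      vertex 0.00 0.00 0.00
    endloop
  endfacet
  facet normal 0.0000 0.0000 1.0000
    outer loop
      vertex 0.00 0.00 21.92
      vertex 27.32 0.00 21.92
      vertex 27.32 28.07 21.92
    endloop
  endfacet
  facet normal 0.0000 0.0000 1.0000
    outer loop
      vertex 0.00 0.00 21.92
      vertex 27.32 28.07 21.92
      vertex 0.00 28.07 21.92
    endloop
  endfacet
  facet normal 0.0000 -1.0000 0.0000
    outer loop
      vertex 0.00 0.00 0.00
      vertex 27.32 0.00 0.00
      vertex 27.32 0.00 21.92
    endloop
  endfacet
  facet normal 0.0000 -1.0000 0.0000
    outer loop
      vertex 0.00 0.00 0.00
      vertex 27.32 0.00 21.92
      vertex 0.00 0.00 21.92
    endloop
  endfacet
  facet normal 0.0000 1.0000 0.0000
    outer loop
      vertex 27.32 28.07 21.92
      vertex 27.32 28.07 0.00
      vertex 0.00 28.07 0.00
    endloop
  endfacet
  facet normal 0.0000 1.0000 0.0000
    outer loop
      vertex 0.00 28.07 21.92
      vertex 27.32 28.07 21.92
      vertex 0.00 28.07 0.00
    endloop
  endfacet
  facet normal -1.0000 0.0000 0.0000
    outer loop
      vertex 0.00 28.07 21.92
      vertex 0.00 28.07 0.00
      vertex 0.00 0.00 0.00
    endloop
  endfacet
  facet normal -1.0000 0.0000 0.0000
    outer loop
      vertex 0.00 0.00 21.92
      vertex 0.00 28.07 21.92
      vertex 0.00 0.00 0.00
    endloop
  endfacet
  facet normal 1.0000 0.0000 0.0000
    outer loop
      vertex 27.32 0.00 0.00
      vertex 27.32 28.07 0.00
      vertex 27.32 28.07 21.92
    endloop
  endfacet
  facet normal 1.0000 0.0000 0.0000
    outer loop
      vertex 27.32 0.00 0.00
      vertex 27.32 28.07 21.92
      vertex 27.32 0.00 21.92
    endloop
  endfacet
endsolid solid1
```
; perimeter-only toolpath
G21 ; units = mm
G90 ; absolute positioning
G28 ; home
; layer 1
G0 Z2.74
G0 X0.00 Y0.00
G1 X27.32 Y0.00
G1 X27.32 Y28.07
G1 X0.00 Y28.07
G1 X0.00 Y0.00
; layer 2
G0 Z5.48
G0 X0.00 Y0.00
G1 X27.32 Y0.00
G1 X27.32 Y28.07
G1 X0.00 Y28.07
G1 X0.00 Y0.00
; layer 3
G0 Z8.22
G0 X0.00 Y0.00
G1 X27.32 Y0.00
G1 X27.32 Y28.07
G1 X0.00 Y28.07
G1 X0.00 Y0.00
; layer 4
G0 Z10.96
G0 X0.00 Y0.00
G1 X27.32 Y0.00
G1 X27.32 Y28.07
G1 X0.00 Y28.07
G1 X0.00 Y0.00
; layer 5
G0 Z13.70
G0 X0.00 Y0.00
G1 X27.32 Y0.00
G1 X27.32 Y28.07
G1 X0.00 Y28.07
G1 X0.00 Y0.00
; layer 6
G0 Z16.44
G0 X0.00 Y0.00
G1 X27.32 Y0.00
G1 X27.32 Y28.07
G1 X0.00 Y28.07
G1 X0.00 Y0.00
; layer 7
G0 Z19.18
G0 X0.00 Y0.00
G1 X27.32 Y0.00
G1 X27.32 Y28.07
G1 X0.00 Y28.07
G1 X0.00 Y0.00
; layer 8
G0 Z21.92
G0 X0.00 Y0.00
G1 X27.32 Y0.00
G1 X27.32 Y28.07
G1 X0.00 Y28.07
G1 X0.00 Y0.00
M2 ; end

The solid is a rectangular box, roughly 27.3 × 28.1 mm footprint and 21.9 mm tall. Slicing at Δz = 2.74 mm — 8 equal slices spanning the solid's height, so layer i sits at z = i·h/8 — gives 8 non-empty perimeters. Each is a 4-segment closed polygon; G0 lifts to the layer z and rapids to the start vertex, then G1 traces the edges.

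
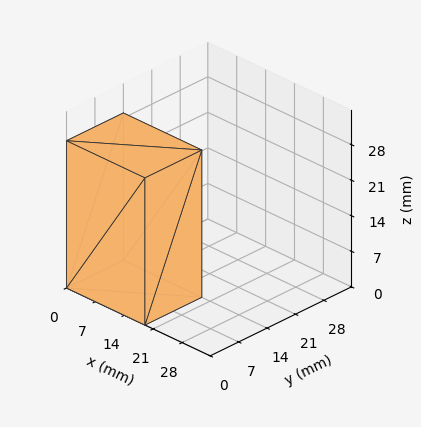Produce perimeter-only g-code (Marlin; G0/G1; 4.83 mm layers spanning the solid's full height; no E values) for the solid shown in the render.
Reading the render: the shape is a rectangular box, roughly 19 × 14 mm footprint and 29 mm tall (dimensions read to the nearest mm from the axis ticks). For the g-code, the solid's height is divided into equal slices at the stated Δz and each level perimeter traced with G1 moves after a G0 lift.

; perimeter-only toolpath
G21 ; units = mm
G90 ; absolute positioning
G28 ; home
; layer 1
G0 Z4.83
G0 X0.00 Y0.00
G1 X19.00 Y0.00
G1 X19.00 Y14.00
G1 X0.00 Y14.00
G1 X0.00 Y0.00
; layer 2
G0 Z9.67
G0 X0.00 Y0.00
G1 X19.00 Y0.00
G1 X19.00 Y14.00
G1 X0.00 Y14.00
G1 X0.00 Y0.00
; layer 3
G0 Z14.50
G0 X0.00 Y0.00
G1 X19.00 Y0.00
G1 X19.00 Y14.00
G1 X0.00 Y14.00
G1 X0.00 Y0.00
; layer 4
G0 Z19.33
G0 X0.00 Y0.00
G1 X19.00 Y0.00
G1 X19.00 Y14.00
G1 X0.00 Y14.00
G1 X0.00 Y0.00
; layer 5
G0 Z24.17
G0 X0.00 Y0.00
G1 X19.00 Y0.00
G1 X19.00 Y14.00
G1 X0.00 Y14.00
G1 X0.00 Y0.00
; layer 6
G0 Z29.00
G0 X0.00 Y0.00
G1 X19.00 Y0.00
G1 X19.00 Y14.00
G1 X0.00 Y14.00
G1 X0.00 Y0.00
M2 ; end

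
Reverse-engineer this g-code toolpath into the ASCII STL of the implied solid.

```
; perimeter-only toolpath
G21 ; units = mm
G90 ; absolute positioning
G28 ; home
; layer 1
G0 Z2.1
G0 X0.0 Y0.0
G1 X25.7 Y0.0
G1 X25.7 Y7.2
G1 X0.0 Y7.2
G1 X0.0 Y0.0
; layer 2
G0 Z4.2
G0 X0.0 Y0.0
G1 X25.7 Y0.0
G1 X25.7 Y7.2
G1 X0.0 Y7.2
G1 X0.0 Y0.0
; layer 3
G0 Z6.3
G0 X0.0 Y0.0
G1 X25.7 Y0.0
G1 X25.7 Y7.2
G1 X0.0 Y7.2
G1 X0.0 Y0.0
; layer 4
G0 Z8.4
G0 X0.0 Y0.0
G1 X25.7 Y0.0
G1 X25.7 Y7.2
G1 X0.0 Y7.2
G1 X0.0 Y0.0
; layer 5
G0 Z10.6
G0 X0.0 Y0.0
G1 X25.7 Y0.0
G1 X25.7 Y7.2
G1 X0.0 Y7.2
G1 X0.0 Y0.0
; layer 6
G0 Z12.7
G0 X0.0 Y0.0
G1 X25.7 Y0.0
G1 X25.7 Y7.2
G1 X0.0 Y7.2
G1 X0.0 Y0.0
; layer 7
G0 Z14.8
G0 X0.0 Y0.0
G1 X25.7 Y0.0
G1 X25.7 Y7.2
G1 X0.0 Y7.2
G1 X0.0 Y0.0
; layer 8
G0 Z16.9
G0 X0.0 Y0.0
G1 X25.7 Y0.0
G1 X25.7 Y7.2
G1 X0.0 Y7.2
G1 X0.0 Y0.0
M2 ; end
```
solid part
  facet normal 0.0000 0.0000 -1.0000
    outer loop
      vertex 25.7 7.2 0.0
      vertex 25.7 0.0 0.0
      vertex 0.0 0.0 0.0
    endloop
  endfacet
  facet normal 0.0000 0.0000 -1.0000
    outer loop
      vertex 0.0 7.2 0.0
      vertex 25.7 7.2 0.0
      vertex 0.0 0.0 0.0
    endloop
  endfacet
  facet normal 0.0000 0.0000 1.0000
    outer loop
      vertex 0.0 0.0 16.9
      vertex 25.7 0.0 16.9
      vertex 25.7 7.2 16.9
    endloop
  endfacet
  facet normal 0.0000 0.0000 1.0000
    outer loop
      vertex 0.0 0.0 16.9
      vertex 25.7 7.2 16.9
      vertex 0.0 7.2 16.9
    endloop
  endfacet
  facet normal 0.0000 -1.0000 0.0000
    outer loop
      vertex 0.0 0.0 0.0
      vertex 25.7 0.0 0.0
      vertex 25.7 0.0 16.9
    endloop
  endfacet
  facet normal 0.0000 -1.0000 0.0000
    outer loop
      vertex 0.0 0.0 0.0
      vertex 25.7 0.0 16.9
      vertex 0.0 0.0 16.9
    endloop
  endfacet
  facet normal 0.0000 1.0000 0.0000
    outer loop
      vertex 25.7 7.2 16.9
      vertex 25.7 7.2 0.0
      vertex 0.0 7.2 0.0
    endloop
  endfacet
  facet normal 0.0000 1.0000 0.0000
    outer loop
      vertex 0.0 7.2 16.9
      vertex 25.7 7.2 16.9
      vertex 0.0 7.2 0.0
    endloop
  endfacet
  facet normal -1.0000 0.0000 0.0000
    outer loop
      vertex 0.0 7.2 16.9
      vertex 0.0 7.2 0.0
      vertex 0.0 0.0 0.0
    endloop
  endfacet
  facet normal -1.0000 0.0000 0.0000
    outer loop
      vertex 0.0 0.0 16.9
      vertex 0.0 7.2 16.9
      vertex 0.0 0.0 0.0
    endloop
  endfacet
  facet normal 1.0000 0.0000 0.0000
    outer loop
      vertex 25.7 0.0 0.0
      vertex 25.7 7.2 0.0
      vertex 25.7 7.2 16.9
    endloop
  endfacet
  facet normal 1.0000 0.0000 0.0000
    outer loop
      vertex 25.7 0.0 0.0
      vertex 25.7 7.2 16.9
      vertex 25.7 0.0 16.9
    endloop
  endfacet
endsolid part

The G0 Z moves step by Δz≈2.1 mm. Every layer's G1 loop is the same polygon, so the solid is a straight extrusion of it from z=0 to z≈16.9. Closing with flat bottom and top caps and triangulating gives 12 facets — a rectangular box, roughly 25.7 × 7.2 mm footprint and 16.9 mm tall.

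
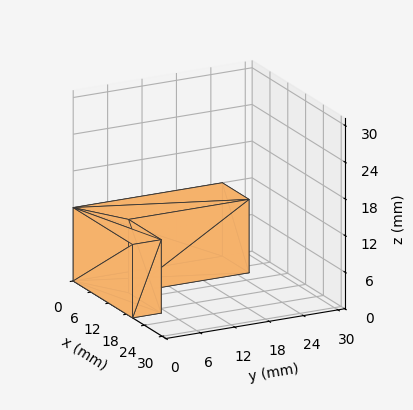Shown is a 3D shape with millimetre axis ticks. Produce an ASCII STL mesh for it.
Reading the render: the shape is an L-shaped prism: outer 20 × 26 mm, arm thicknesses ≈ 5 mm (horizontal) and 9 mm (vertical), extruded 12 mm in z (dimensions read to the nearest mm from the axis ticks). For the STL, each face is triangulated and given an outward normal.

solid part
  facet normal 0.0000 0.0000 -1.0000
    outer loop
      vertex 20.00 5.00 0.00
      vertex 20.00 0.00 0.00
      vertex 0.00 0.00 0.00
    endloop
  endfacet
  facet normal 0.0000 0.0000 -1.0000
    outer loop
      vertex 9.00 5.00 0.00
      vertex 20.00 5.00 0.00
      vertex 0.00 0.00 0.00
    endloop
  endfacet
  facet normal 0.0000 0.0000 -1.0000
    outer loop
      vertex 9.00 26.00 0.00
      vertex 9.00 5.00 0.00
      vertex 0.00 0.00 0.00
    endloop
  endfacet
  facet normal 0.0000 0.0000 -1.0000
    outer loop
      vertex 0.00 26.00 0.00
      vertex 9.00 26.00 0.00
      vertex 0.00 0.00 0.00
    endloop
  endfacet
  facet normal 0.0000 0.0000 1.0000
    outer loop
      vertex 0.00 0.00 12.00
      vertex 20.00 0.00 12.00
      vertex 20.00 5.00 12.00
    endloop
  endfacet
  facet normal 0.0000 0.0000 1.0000
    outer loop
      vertex 0.00 0.00 12.00
      vertex 20.00 5.00 12.00
      vertex 9.00 5.00 12.00
    endloop
  endfacet
  facet normal 0.0000 0.0000 1.0000
    outer loop
      vertex 0.00 0.00 12.00
      vertex 9.00 5.00 12.00
      vertex 9.00 26.00 12.00
    endloop
  endfacet
  facet normal 0.0000 0.0000 1.0000
    outer loop
      vertex 0.00 0.00 12.00
      vertex 9.00 26.00 12.00
      vertex 0.00 26.00 12.00
    endloop
  endfacet
  facet normal 0.0000 -1.0000 0.0000
    outer loop
      vertex 0.00 0.00 0.00
      vertex 20.00 0.00 0.00
      vertex 20.00 0.00 12.00
    endloop
  endfacet
  facet normal 0.0000 -1.0000 0.0000
    outer loop
      vertex 0.00 0.00 0.00
      vertex 20.00 0.00 12.00
      vertex 0.00 0.00 12.00
    endloop
  endfacet
  facet normal 1.0000 0.0000 0.0000
    outer loop
      vertex 20.00 0.00 0.00
      vertex 20.00 5.00 0.00
      vertex 20.00 5.00 12.00
    endloop
  endfacet
  facet normal 1.0000 0.0000 0.0000
    outer loop
      vertex 20.00 0.00 0.00
      vertex 20.00 5.00 12.00
      vertex 20.00 0.00 12.00
    endloop
  endfacet
  facet normal 0.0000 1.0000 0.0000
    outer loop
      vertex 20.00 5.00 0.00
      vertex 9.00 5.00 0.00
      vertex 9.00 5.00 12.00
    endloop
  endfacet
  facet normal 0.0000 1.0000 0.0000
    outer loop
      vertex 20.00 5.00 0.00
      vertex 9.00 5.00 12.00
      vertex 20.00 5.00 12.00
    endloop
  endfacet
  facet normal 1.0000 0.0000 0.0000
    outer loop
      vertex 9.00 5.00 0.00
      vertex 9.00 26.00 0.00
      vertex 9.00 26.00 12.00
    endloop
  endfacet
  facet normal 1.0000 0.0000 0.0000
    outer loop
      vertex 9.00 5.00 0.00
      vertex 9.00 26.00 12.00
      vertex 9.00 5.00 12.00
    endloop
  endfacet
  facet normal 0.0000 1.0000 0.0000
    outer loop
      vertex 9.00 26.00 0.00
      vertex 0.00 26.00 0.00
      vertex 0.00 26.00 12.00
    endloop
  endfacet
  facet normal 0.0000 1.0000 0.0000
    outer loop
      vertex 9.00 26.00 0.00
      vertex 0.00 26.00 12.00
      vertex 9.00 26.00 12.00
    endloop
  endfacet
  facet normal -1.0000 0.0000 0.0000
    outer loop
      vertex 0.00 26.00 0.00
      vertex 0.00 0.00 0.00
      vertex 0.00 0.00 12.00
    endloop
  endfacet
  facet normal -1.0000 0.0000 0.0000
    outer loop
      vertex 0.00 26.00 0.00
      vertex 0.00 0.00 12.00
      vertex 0.00 26.00 12.00
    endloop
  endfacet
endsolid part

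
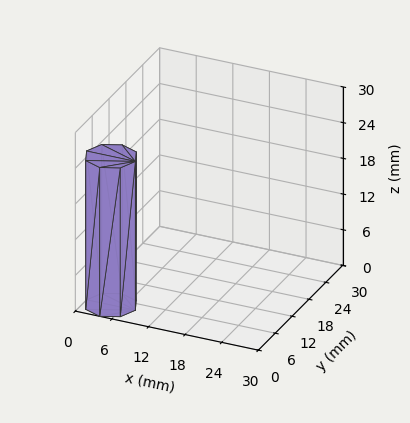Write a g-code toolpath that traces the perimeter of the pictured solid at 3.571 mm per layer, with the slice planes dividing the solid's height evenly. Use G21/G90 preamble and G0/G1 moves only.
Reading the render: the shape is a regular 8-sided prism (a cylinder approximated with 8 flat sides), circumscribed radius ≈ 4 mm, height ≈ 25 mm (dimensions read to the nearest mm from the axis ticks). For the g-code, the solid's height is divided into equal slices at the stated Δz and each level perimeter traced with G1 moves after a G0 lift.

; perimeter-only toolpath
G21 ; units = mm
G90 ; absolute positioning
G28 ; home
; layer 1
G0 Z3.571
G0 X8.000 Y4.000
G1 X6.828 Y6.828
G1 X4.000 Y8.000
G1 X1.172 Y6.828
G1 X0.000 Y4.000
G1 X1.172 Y1.172
G1 X4.000 Y0.000
G1 X6.828 Y1.172
G1 X8.000 Y4.000
; layer 2
G0 Z7.143
G0 X8.000 Y4.000
G1 X6.828 Y6.828
G1 X4.000 Y8.000
G1 X1.172 Y6.828
G1 X0.000 Y4.000
G1 X1.172 Y1.172
G1 X4.000 Y0.000
G1 X6.828 Y1.172
G1 X8.000 Y4.000
; layer 3
G0 Z10.714
G0 X8.000 Y4.000
G1 X6.828 Y6.828
G1 X4.000 Y8.000
G1 X1.172 Y6.828
G1 X0.000 Y4.000
G1 X1.172 Y1.172
G1 X4.000 Y0.000
G1 X6.828 Y1.172
G1 X8.000 Y4.000
; layer 4
G0 Z14.286
G0 X8.000 Y4.000
G1 X6.828 Y6.828
G1 X4.000 Y8.000
G1 X1.172 Y6.828
G1 X0.000 Y4.000
G1 X1.172 Y1.172
G1 X4.000 Y0.000
G1 X6.828 Y1.172
G1 X8.000 Y4.000
; layer 5
G0 Z17.857
G0 X8.000 Y4.000
G1 X6.828 Y6.828
G1 X4.000 Y8.000
G1 X1.172 Y6.828
G1 X0.000 Y4.000
G1 X1.172 Y1.172
G1 X4.000 Y0.000
G1 X6.828 Y1.172
G1 X8.000 Y4.000
; layer 6
G0 Z21.429
G0 X8.000 Y4.000
G1 X6.828 Y6.828
G1 X4.000 Y8.000
G1 X1.172 Y6.828
G1 X0.000 Y4.000
G1 X1.172 Y1.172
G1 X4.000 Y0.000
G1 X6.828 Y1.172
G1 X8.000 Y4.000
; layer 7
G0 Z25.000
G0 X8.000 Y4.000
G1 X6.828 Y6.828
G1 X4.000 Y8.000
G1 X1.172 Y6.828
G1 X0.000 Y4.000
G1 X1.172 Y1.172
G1 X4.000 Y0.000
G1 X6.828 Y1.172
G1 X8.000 Y4.000
M2 ; end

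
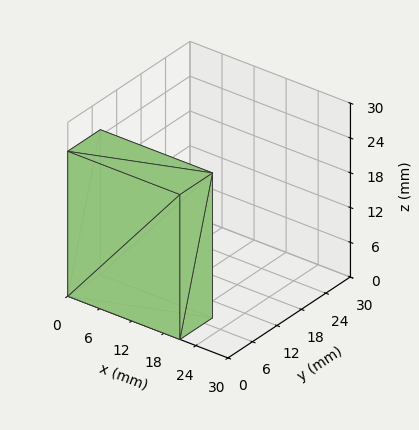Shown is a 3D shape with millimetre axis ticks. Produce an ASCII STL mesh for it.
Reading the render: the shape is a rectangular box, roughly 21 × 8 mm footprint and 25 mm tall (dimensions read to the nearest mm from the axis ticks). For the STL, each face is triangulated and given an outward normal.

solid part
  facet normal 0.0000 0.0000 -1.0000
    outer loop
      vertex 21.0 8.0 0.0
      vertex 21.0 0.0 0.0
      vertex 0.0 0.0 0.0
    endloop
  endfacet
  facet normal 0.0000 0.0000 -1.0000
    outer loop
      vertex 0.0 8.0 0.0
      vertex 21.0 8.0 0.0
      vertex 0.0 0.0 0.0
    endloop
  endfacet
  facet normal 0.0000 0.0000 1.0000
    outer loop
      vertex 0.0 0.0 25.0
      vertex 21.0 0.0 25.0
      vertex 21.0 8.0 25.0
    endloop
  endfacet
  facet normal 0.0000 0.0000 1.0000
    outer loop
      vertex 0.0 0.0 25.0
      vertex 21.0 8.0 25.0
      vertex 0.0 8.0 25.0
    endloop
  endfacet
  facet normal 0.0000 -1.0000 0.0000
    outer loop
      vertex 0.0 0.0 0.0
      vertex 21.0 0.0 0.0
      vertex 21.0 0.0 25.0
    endloop
  endfacet
  facet normal 0.0000 -1.0000 0.0000
    outer loop
      vertex 0.0 0.0 0.0
      vertex 21.0 0.0 25.0
      vertex 0.0 0.0 25.0
    endloop
  endfacet
  facet normal 0.0000 1.0000 0.0000
    outer loop
      vertex 21.0 8.0 25.0
      vertex 21.0 8.0 0.0
      vertex 0.0 8.0 0.0
    endloop
  endfacet
  facet normal 0.0000 1.0000 0.0000
    outer loop
      vertex 0.0 8.0 25.0
      vertex 21.0 8.0 25.0
      vertex 0.0 8.0 0.0
    endloop
  endfacet
  facet normal -1.0000 0.0000 0.0000
    outer loop
      vertex 0.0 8.0 25.0
      vertex 0.0 8.0 0.0
      vertex 0.0 0.0 0.0
    endloop
  endfacet
  facet normal -1.0000 0.0000 0.0000
    outer loop
      vertex 0.0 0.0 25.0
      vertex 0.0 8.0 25.0
      vertex 0.0 0.0 0.0
    endloop
  endfacet
  facet normal 1.0000 0.0000 0.0000
    outer loop
      vertex 21.0 0.0 0.0
      vertex 21.0 8.0 0.0
      vertex 21.0 8.0 25.0
    endloop
  endfacet
  facet normal 1.0000 0.0000 0.0000
    outer loop
      vertex 21.0 0.0 0.0
      vertex 21.0 8.0 25.0
      vertex 21.0 0.0 25.0
    endloop
  endfacet
endsolid part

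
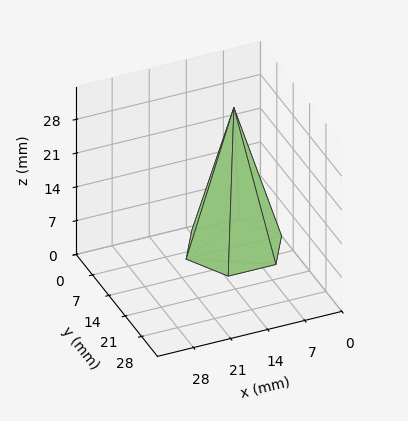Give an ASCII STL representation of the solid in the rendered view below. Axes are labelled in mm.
Reading the render: the shape is a regular 6-sided pyramid, base circumscribed radius ≈ 9 mm, apex at z ≈ 29 mm (dimensions read to the nearest mm from the axis ticks). For the STL, each face is triangulated and given an outward normal.

solid part
  facet normal 0.0000 0.0000 -1.0000
    outer loop
      vertex 4.500 16.794 0.000
      vertex 13.500 16.794 0.000
      vertex 18.000 9.000 0.000
    endloop
  endfacet
  facet normal 0.0000 0.0000 -1.0000
    outer loop
      vertex 0.000 9.000 0.000
      vertex 4.500 16.794 0.000
      vertex 18.000 9.000 0.000
    endloop
  endfacet
  facet normal 0.0000 0.0000 -1.0000
    outer loop
      vertex 4.500 1.206 0.000
      vertex 0.000 9.000 0.000
      vertex 18.000 9.000 0.000
    endloop
  endfacet
  facet normal 0.0000 0.0000 -1.0000
    outer loop
      vertex 13.500 1.206 0.000
      vertex 4.500 1.206 0.000
      vertex 18.000 9.000 0.000
    endloop
  endfacet
  facet normal 0.8363 0.4829 0.2596
    outer loop
      vertex 18.000 9.000 0.000
      vertex 13.500 16.794 0.000
      vertex 9.000 9.000 29.000
    endloop
  endfacet
  facet normal 0.0000 0.9657 0.2595
    outer loop
      vertex 13.500 16.794 0.000
      vertex 4.500 16.794 0.000
      vertex 9.000 9.000 29.000
    endloop
  endfacet
  facet normal -0.8363 0.4829 0.2596
    outer loop
      vertex 4.500 16.794 0.000
      vertex 0.000 9.000 0.000
      vertex 9.000 9.000 29.000
    endloop
  endfacet
  facet normal -0.8363 -0.4829 0.2596
    outer loop
      vertex 0.000 9.000 0.000
      vertex 4.500 1.206 0.000
      vertex 9.000 9.000 29.000
    endloop
  endfacet
  facet normal 0.0000 -0.9657 0.2595
    outer loop
      vertex 4.500 1.206 0.000
      vertex 13.500 1.206 0.000
      vertex 9.000 9.000 29.000
    endloop
  endfacet
  facet normal 0.8363 -0.4829 0.2596
    outer loop
      vertex 13.500 1.206 0.000
      vertex 18.000 9.000 0.000
      vertex 9.000 9.000 29.000
    endloop
  endfacet
endsolid part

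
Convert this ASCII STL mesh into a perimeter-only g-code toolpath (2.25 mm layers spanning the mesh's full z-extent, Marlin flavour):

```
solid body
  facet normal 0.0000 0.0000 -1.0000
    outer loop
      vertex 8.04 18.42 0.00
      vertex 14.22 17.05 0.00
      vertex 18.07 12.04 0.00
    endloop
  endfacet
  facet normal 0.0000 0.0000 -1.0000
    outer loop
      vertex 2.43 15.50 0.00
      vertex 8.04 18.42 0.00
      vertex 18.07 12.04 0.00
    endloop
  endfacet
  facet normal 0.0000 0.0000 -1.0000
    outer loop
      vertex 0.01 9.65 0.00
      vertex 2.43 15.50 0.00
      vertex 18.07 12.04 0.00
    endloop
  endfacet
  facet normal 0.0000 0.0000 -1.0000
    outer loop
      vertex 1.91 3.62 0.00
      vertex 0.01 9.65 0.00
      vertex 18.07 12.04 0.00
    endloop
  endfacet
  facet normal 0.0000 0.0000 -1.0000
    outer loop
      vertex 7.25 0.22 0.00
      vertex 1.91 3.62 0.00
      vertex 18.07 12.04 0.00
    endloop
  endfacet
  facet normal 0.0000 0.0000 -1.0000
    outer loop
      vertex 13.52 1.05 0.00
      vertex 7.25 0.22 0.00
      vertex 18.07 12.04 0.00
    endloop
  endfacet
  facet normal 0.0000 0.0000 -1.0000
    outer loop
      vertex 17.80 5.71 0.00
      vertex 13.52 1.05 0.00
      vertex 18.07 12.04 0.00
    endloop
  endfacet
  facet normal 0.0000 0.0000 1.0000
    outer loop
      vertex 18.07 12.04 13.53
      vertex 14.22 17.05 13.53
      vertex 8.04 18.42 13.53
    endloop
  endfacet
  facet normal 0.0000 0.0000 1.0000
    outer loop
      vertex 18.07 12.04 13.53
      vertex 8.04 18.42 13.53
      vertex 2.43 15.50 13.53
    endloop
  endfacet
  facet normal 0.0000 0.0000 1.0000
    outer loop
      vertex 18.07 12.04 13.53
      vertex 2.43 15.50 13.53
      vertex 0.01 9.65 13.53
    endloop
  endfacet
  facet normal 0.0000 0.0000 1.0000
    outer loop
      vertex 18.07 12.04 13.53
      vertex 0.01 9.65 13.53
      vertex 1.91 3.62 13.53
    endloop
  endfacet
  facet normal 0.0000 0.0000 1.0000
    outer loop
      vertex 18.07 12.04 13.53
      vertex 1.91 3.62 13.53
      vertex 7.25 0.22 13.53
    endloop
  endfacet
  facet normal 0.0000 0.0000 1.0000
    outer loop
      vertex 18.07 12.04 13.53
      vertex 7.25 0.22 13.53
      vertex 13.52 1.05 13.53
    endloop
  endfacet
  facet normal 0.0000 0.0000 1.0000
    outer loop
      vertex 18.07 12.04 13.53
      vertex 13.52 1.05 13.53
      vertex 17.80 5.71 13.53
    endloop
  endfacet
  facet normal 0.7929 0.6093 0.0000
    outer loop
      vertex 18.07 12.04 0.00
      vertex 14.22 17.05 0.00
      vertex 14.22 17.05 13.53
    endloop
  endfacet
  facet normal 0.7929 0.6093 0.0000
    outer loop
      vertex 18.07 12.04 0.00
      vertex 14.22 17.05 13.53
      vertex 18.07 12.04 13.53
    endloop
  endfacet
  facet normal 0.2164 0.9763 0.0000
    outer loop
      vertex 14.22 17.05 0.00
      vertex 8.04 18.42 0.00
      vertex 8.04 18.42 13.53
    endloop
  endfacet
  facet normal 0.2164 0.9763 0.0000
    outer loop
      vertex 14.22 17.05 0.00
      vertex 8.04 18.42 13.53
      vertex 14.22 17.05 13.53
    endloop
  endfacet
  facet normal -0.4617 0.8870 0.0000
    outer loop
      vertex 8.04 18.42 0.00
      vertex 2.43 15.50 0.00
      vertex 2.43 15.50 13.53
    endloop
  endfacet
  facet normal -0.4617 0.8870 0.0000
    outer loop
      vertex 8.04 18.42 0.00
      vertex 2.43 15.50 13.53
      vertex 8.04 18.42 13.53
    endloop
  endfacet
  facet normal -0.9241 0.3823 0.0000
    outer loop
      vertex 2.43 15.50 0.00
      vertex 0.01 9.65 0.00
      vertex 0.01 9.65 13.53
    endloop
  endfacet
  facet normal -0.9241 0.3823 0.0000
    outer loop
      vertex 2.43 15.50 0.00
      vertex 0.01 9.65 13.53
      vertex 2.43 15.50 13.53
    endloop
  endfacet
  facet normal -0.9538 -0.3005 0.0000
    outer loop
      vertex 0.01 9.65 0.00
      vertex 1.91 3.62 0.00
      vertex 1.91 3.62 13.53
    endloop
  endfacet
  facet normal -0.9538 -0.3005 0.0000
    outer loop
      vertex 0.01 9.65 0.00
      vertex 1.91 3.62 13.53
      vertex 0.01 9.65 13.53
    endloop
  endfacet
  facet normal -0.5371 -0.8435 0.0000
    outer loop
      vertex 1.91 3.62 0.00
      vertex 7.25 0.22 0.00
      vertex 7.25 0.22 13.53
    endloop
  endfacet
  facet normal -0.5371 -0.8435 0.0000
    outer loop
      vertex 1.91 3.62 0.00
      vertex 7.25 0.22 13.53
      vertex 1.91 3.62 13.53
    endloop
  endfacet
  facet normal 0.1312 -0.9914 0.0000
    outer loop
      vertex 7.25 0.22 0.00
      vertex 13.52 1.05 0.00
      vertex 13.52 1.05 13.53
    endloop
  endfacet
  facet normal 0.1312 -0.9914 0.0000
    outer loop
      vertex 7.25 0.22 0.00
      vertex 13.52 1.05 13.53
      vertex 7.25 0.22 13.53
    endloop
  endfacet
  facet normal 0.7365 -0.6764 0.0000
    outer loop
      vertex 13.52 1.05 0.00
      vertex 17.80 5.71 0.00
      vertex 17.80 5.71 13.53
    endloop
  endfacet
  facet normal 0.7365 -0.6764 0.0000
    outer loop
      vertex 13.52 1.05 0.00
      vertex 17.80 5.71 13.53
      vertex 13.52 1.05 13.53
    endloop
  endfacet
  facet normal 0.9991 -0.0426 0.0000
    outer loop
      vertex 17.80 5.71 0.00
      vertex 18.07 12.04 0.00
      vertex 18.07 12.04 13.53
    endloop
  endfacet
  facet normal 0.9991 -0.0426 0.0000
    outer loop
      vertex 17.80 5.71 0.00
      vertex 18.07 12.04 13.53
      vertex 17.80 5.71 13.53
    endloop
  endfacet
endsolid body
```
; perimeter-only toolpath
G21 ; units = mm
G90 ; absolute positioning
G28 ; home
; layer 1
G0 Z2.25
G0 X18.07 Y12.04
G1 X14.22 Y17.05
G1 X8.04 Y18.42
G1 X2.43 Y15.50
G1 X0.01 Y9.65
G1 X1.91 Y3.62
G1 X7.25 Y0.22
G1 X13.52 Y1.05
G1 X17.80 Y5.71
G1 X18.07 Y12.04
; layer 2
G0 Z4.51
G0 X18.07 Y12.04
G1 X14.22 Y17.05
G1 X8.04 Y18.42
G1 X2.43 Y15.50
G1 X0.01 Y9.65
G1 X1.91 Y3.62
G1 X7.25 Y0.22
G1 X13.52 Y1.05
G1 X17.80 Y5.71
G1 X18.07 Y12.04
; layer 3
G0 Z6.76
G0 X18.07 Y12.04
G1 X14.22 Y17.05
G1 X8.04 Y18.42
G1 X2.43 Y15.50
G1 X0.01 Y9.65
G1 X1.91 Y3.62
G1 X7.25 Y0.22
G1 X13.52 Y1.05
G1 X17.80 Y5.71
G1 X18.07 Y12.04
; layer 4
G0 Z9.02
G0 X18.07 Y12.04
G1 X14.22 Y17.05
G1 X8.04 Y18.42
G1 X2.43 Y15.50
G1 X0.01 Y9.65
G1 X1.91 Y3.62
G1 X7.25 Y0.22
G1 X13.52 Y1.05
G1 X17.80 Y5.71
G1 X18.07 Y12.04
; layer 5
G0 Z11.27
G0 X18.07 Y12.04
G1 X14.22 Y17.05
G1 X8.04 Y18.42
G1 X2.43 Y15.50
G1 X0.01 Y9.65
G1 X1.91 Y3.62
G1 X7.25 Y0.22
G1 X13.52 Y1.05
G1 X17.80 Y5.71
G1 X18.07 Y12.04
; layer 6
G0 Z13.53
G0 X18.07 Y12.04
G1 X14.22 Y17.05
G1 X8.04 Y18.42
G1 X2.43 Y15.50
G1 X0.01 Y9.65
G1 X1.91 Y3.62
G1 X7.25 Y0.22
G1 X13.52 Y1.05
G1 X17.80 Y5.71
G1 X18.07 Y12.04
M2 ; end

The solid is a regular 9-sided prism (a cylinder approximated with 9 flat sides), circumscribed radius ≈ 9.25 mm, height ≈ 13.5 mm. Slicing at Δz = 2.25 mm — 6 equal slices spanning the solid's height, so layer i sits at z = i·h/6 — gives 6 non-empty perimeters. Each is a 9-segment closed polygon; G0 lifts to the layer z and rapids to the start vertex, then G1 traces the edges.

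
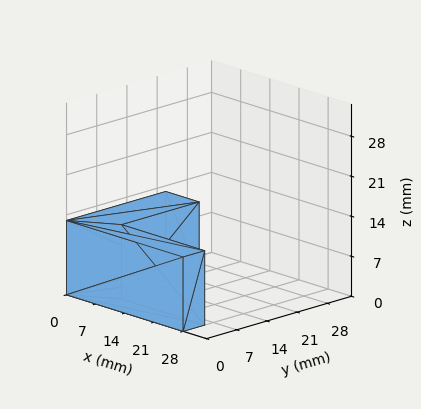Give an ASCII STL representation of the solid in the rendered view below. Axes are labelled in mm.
Reading the render: the shape is an L-shaped prism: outer 28 × 23 mm, arm thicknesses ≈ 5 mm (horizontal) and 8 mm (vertical), extruded 13 mm in z (dimensions read to the nearest mm from the axis ticks). For the STL, each face is triangulated and given an outward normal.

solid part
  facet normal 0.0000 0.0000 -1.0000
    outer loop
      vertex 28.0 5.0 0.0
      vertex 28.0 0.0 0.0
      vertex 0.0 0.0 0.0
    endloop
  endfacet
  facet normal 0.0000 0.0000 -1.0000
    outer loop
      vertex 8.0 5.0 0.0
      vertex 28.0 5.0 0.0
      vertex 0.0 0.0 0.0
    endloop
  endfacet
  facet normal 0.0000 0.0000 -1.0000
    outer loop
      vertex 8.0 23.0 0.0
      vertex 8.0 5.0 0.0
      vertex 0.0 0.0 0.0
    endloop
  endfacet
  facet normal 0.0000 0.0000 -1.0000
    outer loop
      vertex 0.0 23.0 0.0
      vertex 8.0 23.0 0.0
      vertex 0.0 0.0 0.0
    endloop
  endfacet
  facet normal 0.0000 0.0000 1.0000
    outer loop
      vertex 0.0 0.0 13.0
      vertex 28.0 0.0 13.0
      vertex 28.0 5.0 13.0
    endloop
  endfacet
  facet normal 0.0000 0.0000 1.0000
    outer loop
      vertex 0.0 0.0 13.0
      vertex 28.0 5.0 13.0
      vertex 8.0 5.0 13.0
    endloop
  endfacet
  facet normal 0.0000 0.0000 1.0000
    outer loop
      vertex 0.0 0.0 13.0
      vertex 8.0 5.0 13.0
      vertex 8.0 23.0 13.0
    endloop
  endfacet
  facet normal 0.0000 0.0000 1.0000
    outer loop
      vertex 0.0 0.0 13.0
      vertex 8.0 23.0 13.0
      vertex 0.0 23.0 13.0
    endloop
  endfacet
  facet normal 0.0000 -1.0000 0.0000
    outer loop
      vertex 0.0 0.0 0.0
      vertex 28.0 0.0 0.0
      vertex 28.0 0.0 13.0
    endloop
  endfacet
  facet normal 0.0000 -1.0000 0.0000
    outer loop
      vertex 0.0 0.0 0.0
      vertex 28.0 0.0 13.0
      vertex 0.0 0.0 13.0
    endloop
  endfacet
  facet normal 1.0000 0.0000 0.0000
    outer loop
      vertex 28.0 0.0 0.0
      vertex 28.0 5.0 0.0
      vertex 28.0 5.0 13.0
    endloop
  endfacet
  facet normal 1.0000 0.0000 0.0000
    outer loop
      vertex 28.0 0.0 0.0
      vertex 28.0 5.0 13.0
      vertex 28.0 0.0 13.0
    endloop
  endfacet
  facet normal 0.0000 1.0000 0.0000
    outer loop
      vertex 28.0 5.0 0.0
      vertex 8.0 5.0 0.0
      vertex 8.0 5.0 13.0
    endloop
  endfacet
  facet normal 0.0000 1.0000 0.0000
    outer loop
      vertex 28.0 5.0 0.0
      vertex 8.0 5.0 13.0
      vertex 28.0 5.0 13.0
    endloop
  endfacet
  facet normal 1.0000 0.0000 0.0000
    outer loop
      vertex 8.0 5.0 0.0
      vertex 8.0 23.0 0.0
      vertex 8.0 23.0 13.0
    endloop
  endfacet
  facet normal 1.0000 0.0000 0.0000
    outer loop
      vertex 8.0 5.0 0.0
      vertex 8.0 23.0 13.0
      vertex 8.0 5.0 13.0
    endloop
  endfacet
  facet normal 0.0000 1.0000 0.0000
    outer loop
      vertex 8.0 23.0 0.0
      vertex 0.0 23.0 0.0
      vertex 0.0 23.0 13.0
    endloop
  endfacet
  facet normal 0.0000 1.0000 0.0000
    outer loop
      vertex 8.0 23.0 0.0
      vertex 0.0 23.0 13.0
      vertex 8.0 23.0 13.0
    endloop
  endfacet
  facet normal -1.0000 0.0000 0.0000
    outer loop
      vertex 0.0 23.0 0.0
      vertex 0.0 0.0 0.0
      vertex 0.0 0.0 13.0
    endloop
  endfacet
  facet normal -1.0000 0.0000 0.0000
    outer loop
      vertex 0.0 23.0 0.0
      vertex 0.0 0.0 13.0
      vertex 0.0 23.0 13.0
    endloop
  endfacet
endsolid part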